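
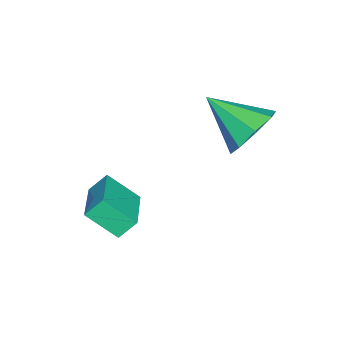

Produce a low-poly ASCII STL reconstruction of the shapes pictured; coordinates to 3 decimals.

solid 
facet normal -0.371 0.579 0.726
outer loop
vertex -0.127 -2.33 1.519
vertex 1.565 -1.775 1.94
vertex -0.251 -1.255 0.599
endloop
endfacet
facet normal -0.925 -0.303 -0.230
outer loop
vertex 0.075 -1.765 -0.04
vertex -0.127 -2.33 1.519
vertex -0.251 -1.255 0.599
endloop
endfacet
facet normal -0.370 0.580 0.726
outer loop
vertex -0.251 -1.255 0.599
vertex 1.565 -1.775 1.94
vertex 1.442 -0.701 1.02
endloop
endfacet
facet normal -0.086 0.757 -0.648
outer loop
vertex 1.442 -0.701 1.02
vertex 0.075 -1.765 -0.04
vertex -0.251 -1.255 0.599
endloop
endfacet
facet normal 0.087 -0.757 0.648
outer loop
vertex -0.127 -2.33 1.519
vertex 1.891 -2.285 1.301
vertex 1.565 -1.775 1.94
endloop
endfacet
facet normal -0.925 -0.303 -0.230
outer loop
vertex 0.198 -2.839 0.88
vertex -0.127 -2.33 1.519
vertex 0.075 -1.765 -0.04
endloop
endfacet
facet normal 0.087 -0.757 0.647
outer loop
vertex 0.198 -2.839 0.88
vertex 1.891 -2.285 1.301
vertex -0.127 -2.33 1.519
endloop
endfacet
facet normal 0.925 0.303 0.230
outer loop
vertex 1.565 -1.775 1.94
vertex 1.891 -2.285 1.301
vertex 1.442 -0.701 1.02
endloop
endfacet
facet normal -0.087 0.757 -0.647
outer loop
vertex 1.767 -1.21 0.381
vertex 0.075 -1.765 -0.04
vertex 1.442 -0.701 1.02
endloop
endfacet
facet normal 0.925 0.303 0.229
outer loop
vertex 1.442 -0.701 1.02
vertex 1.891 -2.285 1.301
vertex 1.767 -1.21 0.381
endloop
endfacet
facet normal 0.371 -0.579 -0.726
outer loop
vertex 1.767 -1.21 0.381
vertex 0.198 -2.839 0.88
vertex 0.075 -1.765 -0.04
endloop
endfacet
facet normal 0.370 -0.579 -0.726
outer loop
vertex 1.891 -2.285 1.301
vertex 0.198 -2.839 0.88
vertex 1.767 -1.21 0.381
endloop
endfacet
facet normal 0.145 0.842 -0.520
outer loop
vertex -1.593 2.136 3.833
vertex -2.325 1.806 3.096
vertex -2.367 2.384 4.019
endloop
endfacet
facet normal 0.242 0.027 0.970
outer loop
vertex -1.593 2.136 3.833
vertex -2.367 2.384 4.019
vertex -2.615 0.114 4.144
endloop
endfacet
facet normal 0.144 0.842 -0.521
outer loop
vertex -2.367 2.384 4.019
vertex -2.325 1.806 3.096
vertex -3.117 2.293 3.665
endloop
endfacet
facet normal -0.434 0.097 0.895
outer loop
vertex -2.367 2.384 4.019
vertex -3.117 2.293 3.665
vertex -2.615 0.114 4.144
endloop
endfacet
facet normal 0.144 0.842 -0.520
outer loop
vertex -3.117 2.293 3.665
vertex -2.325 1.806 3.096
vertex -3.403 1.917 2.978
endloop
endfacet
facet normal -0.895 -0.111 0.433
outer loop
vertex -3.117 2.293 3.665
vertex -3.403 1.917 2.978
vertex -2.615 0.114 4.144
endloop
endfacet
facet normal 0.144 0.841 -0.521
outer loop
vertex -3.403 1.917 2.978
vertex -2.325 1.806 3.096
vertex -3.057 1.475 2.36
endloop
endfacet
facet normal -0.868 -0.474 -0.147
outer loop
vertex -3.403 1.917 2.978
vertex -3.057 1.475 2.36
vertex -2.615 0.114 4.144
endloop
endfacet
facet normal 0.144 0.841 -0.522
outer loop
vertex -3.057 1.475 2.36
vertex -2.325 1.806 3.096
vertex -2.283 1.227 2.174
endloop
endfacet
facet normal -0.371 -0.780 -0.503
outer loop
vertex -3.057 1.475 2.36
vertex -2.283 1.227 2.174
vertex -2.615 0.114 4.144
endloop
endfacet
facet normal 0.144 0.841 -0.522
outer loop
vertex -2.283 1.227 2.174
vertex -2.325 1.806 3.096
vertex -1.533 1.318 2.528
endloop
endfacet
facet normal 0.306 -0.850 -0.429
outer loop
vertex -2.283 1.227 2.174
vertex -1.533 1.318 2.528
vertex -2.615 0.114 4.144
endloop
endfacet
facet normal 0.145 0.841 -0.521
outer loop
vertex -1.533 1.318 2.528
vertex -2.325 1.806 3.096
vertex -1.247 1.694 3.215
endloop
endfacet
facet normal 0.765 -0.643 0.033
outer loop
vertex -1.533 1.318 2.528
vertex -1.247 1.694 3.215
vertex -2.615 0.114 4.144
endloop
endfacet
facet normal 0.145 0.841 -0.521
outer loop
vertex -1.247 1.694 3.215
vertex -2.325 1.806 3.096
vertex -1.593 2.136 3.833
endloop
endfacet
facet normal 0.739 -0.279 0.613
outer loop
vertex -1.247 1.694 3.215
vertex -1.593 2.136 3.833
vertex -2.615 0.114 4.144
endloop
endfacet

endsolid


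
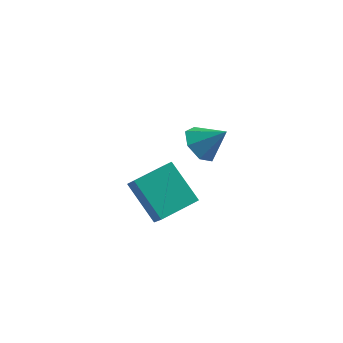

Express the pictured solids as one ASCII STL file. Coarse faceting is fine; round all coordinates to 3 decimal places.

solid 
facet normal -0.740 -0.650 -0.173
outer loop
vertex -0.534 0.401 -3.574
vertex -1.682 1.38 -2.338
vertex -0.895 1.035 -4.411
endloop
endfacet
facet normal 0.588 -0.502 -0.634
outer loop
vertex 0.342 2.12 -4.122
vertex -0.534 0.401 -3.574
vertex -0.895 1.035 -4.411
endloop
endfacet
facet normal -0.741 -0.649 -0.173
outer loop
vertex -0.895 1.035 -4.411
vertex -1.682 1.38 -2.338
vertex -2.042 2.014 -3.175
endloop
endfacet
facet normal -0.325 0.571 -0.754
outer loop
vertex -2.042 2.014 -3.175
vertex 0.342 2.12 -4.122
vertex -0.895 1.035 -4.411
endloop
endfacet
facet normal 0.325 -0.571 0.754
outer loop
vertex -0.534 0.401 -3.574
vertex -0.445 2.465 -2.049
vertex -1.682 1.38 -2.338
endloop
endfacet
facet normal 0.589 -0.502 -0.633
outer loop
vertex 0.702 1.486 -3.285
vertex -0.534 0.401 -3.574
vertex 0.342 2.12 -4.122
endloop
endfacet
facet normal 0.325 -0.571 0.754
outer loop
vertex 0.702 1.486 -3.285
vertex -0.445 2.465 -2.049
vertex -0.534 0.401 -3.574
endloop
endfacet
facet normal -0.589 0.502 0.634
outer loop
vertex -1.682 1.38 -2.338
vertex -0.445 2.465 -2.049
vertex -2.042 2.014 -3.175
endloop
endfacet
facet normal -0.325 0.571 -0.754
outer loop
vertex -0.806 3.099 -2.886
vertex 0.342 2.12 -4.122
vertex -2.042 2.014 -3.175
endloop
endfacet
facet normal -0.589 0.502 0.634
outer loop
vertex -2.042 2.014 -3.175
vertex -0.445 2.465 -2.049
vertex -0.806 3.099 -2.886
endloop
endfacet
facet normal 0.740 0.649 0.173
outer loop
vertex -0.806 3.099 -2.886
vertex 0.702 1.486 -3.285
vertex 0.342 2.12 -4.122
endloop
endfacet
facet normal 0.740 0.650 0.173
outer loop
vertex -0.445 2.465 -2.049
vertex 0.702 1.486 -3.285
vertex -0.806 3.099 -2.886
endloop
endfacet
facet normal -0.738 0.003 -0.674
outer loop
vertex 1.365 0.895 0.264
vertex 0.848 0.602 0.829
vertex 1.017 1.383 0.647
endloop
endfacet
facet normal 0.775 0.625 -0.092
outer loop
vertex 1.365 0.895 0.264
vertex 1.017 1.383 0.647
vertex 1.772 0.598 1.671
endloop
endfacet
facet normal -0.739 0.003 -0.674
outer loop
vertex 1.017 1.383 0.647
vertex 0.848 0.602 0.829
vertex 0.542 1.283 1.167
endloop
endfacet
facet normal 0.296 0.851 0.434
outer loop
vertex 1.017 1.383 0.647
vertex 0.542 1.283 1.167
vertex 1.772 0.598 1.671
endloop
endfacet
facet normal -0.739 0.003 -0.674
outer loop
vertex 0.542 1.283 1.167
vertex 0.848 0.602 0.829
vertex 0.298 0.669 1.432
endloop
endfacet
facet normal -0.124 0.434 0.892
outer loop
vertex 0.542 1.283 1.167
vertex 0.298 0.669 1.432
vertex 1.772 0.598 1.671
endloop
endfacet
facet normal -0.739 0.003 -0.674
outer loop
vertex 0.298 0.669 1.432
vertex 0.848 0.602 0.829
vertex 0.468 0.005 1.243
endloop
endfacet
facet normal -0.167 -0.309 0.936
outer loop
vertex 0.298 0.669 1.432
vertex 0.468 0.005 1.243
vertex 1.772 0.598 1.671
endloop
endfacet
facet normal -0.738 0.002 -0.674
outer loop
vertex 0.468 0.005 1.243
vertex 0.848 0.602 0.829
vertex 0.925 -0.21 0.742
endloop
endfacet
facet normal 0.199 -0.822 0.534
outer loop
vertex 0.468 0.005 1.243
vertex 0.925 -0.21 0.742
vertex 1.772 0.598 1.671
endloop
endfacet
facet normal -0.739 0.002 -0.674
outer loop
vertex 0.925 -0.21 0.742
vertex 0.848 0.602 0.829
vertex 1.324 0.186 0.306
endloop
endfacet
facet normal 0.697 -0.717 -0.013
outer loop
vertex 0.925 -0.21 0.742
vertex 1.324 0.186 0.306
vertex 1.772 0.598 1.671
endloop
endfacet
facet normal -0.738 0.003 -0.674
outer loop
vertex 1.324 0.186 0.306
vertex 0.848 0.602 0.829
vertex 1.365 0.895 0.264
endloop
endfacet
facet normal 0.954 -0.072 -0.291
outer loop
vertex 1.324 0.186 0.306
vertex 1.365 0.895 0.264
vertex 1.772 0.598 1.671
endloop
endfacet

endsolid


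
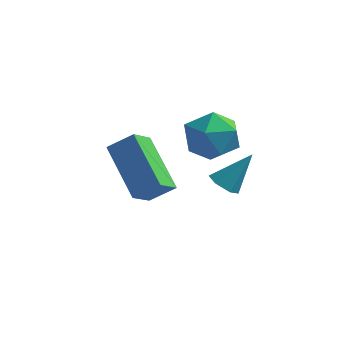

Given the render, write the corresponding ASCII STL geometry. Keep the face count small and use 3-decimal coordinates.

solid 
facet normal -0.067 0.753 0.655
outer loop
vertex 1.268 2.461 2.448
vertex 1.818 1.909 3.139
vertex 2.306 2.537 2.467
endloop
endfacet
facet normal -0.073 0.997 -0.016
outer loop
vertex 1.268 2.461 2.448
vertex 2.306 2.537 2.467
vertex 1.804 2.486 1.557
endloop
endfacet
facet normal -0.624 0.696 -0.356
outer loop
vertex 1.268 2.461 2.448
vertex 1.804 2.486 1.557
vertex 1.006 1.827 1.666
endloop
endfacet
facet normal -0.958 0.267 0.105
outer loop
vertex 1.268 2.461 2.448
vertex 1.006 1.827 1.666
vertex 1.014 1.471 2.644
endloop
endfacet
facet normal -0.614 0.302 0.730
outer loop
vertex 1.268 2.461 2.448
vertex 1.014 1.471 2.644
vertex 1.818 1.909 3.139
endloop
endfacet
facet normal 0.528 0.780 -0.335
outer loop
vertex 1.804 2.486 1.557
vertex 2.306 2.537 2.467
vertex 2.686 1.949 1.696
endloop
endfacet
facet normal 0.537 0.385 0.750
outer loop
vertex 2.306 2.537 2.467
vertex 1.818 1.909 3.139
vertex 2.694 1.593 2.674
endloop
endfacet
facet normal -0.348 -0.346 0.871
outer loop
vertex 1.818 1.909 3.139
vertex 1.014 1.471 2.644
vertex 1.896 0.934 2.783
endloop
endfacet
facet normal -0.905 -0.402 -0.139
outer loop
vertex 1.014 1.471 2.644
vertex 1.006 1.827 1.666
vertex 1.394 0.883 1.873
endloop
endfacet
facet normal -0.363 0.294 -0.884
outer loop
vertex 1.006 1.827 1.666
vertex 1.804 2.486 1.557
vertex 1.882 1.511 1.201
endloop
endfacet
facet normal 0.958 -0.267 -0.105
outer loop
vertex 2.432 0.959 1.892
vertex 2.686 1.949 1.696
vertex 2.694 1.593 2.674
endloop
endfacet
facet normal 0.624 -0.696 0.356
outer loop
vertex 2.432 0.959 1.892
vertex 2.694 1.593 2.674
vertex 1.896 0.934 2.783
endloop
endfacet
facet normal 0.073 -0.997 0.016
outer loop
vertex 2.432 0.959 1.892
vertex 1.896 0.934 2.783
vertex 1.394 0.883 1.873
endloop
endfacet
facet normal 0.067 -0.753 -0.655
outer loop
vertex 2.432 0.959 1.892
vertex 1.394 0.883 1.873
vertex 1.882 1.511 1.201
endloop
endfacet
facet normal 0.614 -0.302 -0.730
outer loop
vertex 2.432 0.959 1.892
vertex 1.882 1.511 1.201
vertex 2.686 1.949 1.696
endloop
endfacet
facet normal 0.905 0.402 0.139
outer loop
vertex 2.694 1.593 2.674
vertex 2.686 1.949 1.696
vertex 2.306 2.537 2.467
endloop
endfacet
facet normal 0.363 -0.294 0.884
outer loop
vertex 1.896 0.934 2.783
vertex 2.694 1.593 2.674
vertex 1.818 1.909 3.139
endloop
endfacet
facet normal -0.528 -0.780 0.335
outer loop
vertex 1.394 0.883 1.873
vertex 1.896 0.934 2.783
vertex 1.014 1.471 2.644
endloop
endfacet
facet normal -0.537 -0.385 -0.750
outer loop
vertex 1.882 1.511 1.201
vertex 1.394 0.883 1.873
vertex 1.006 1.827 1.666
endloop
endfacet
facet normal 0.348 0.346 -0.871
outer loop
vertex 2.686 1.949 1.696
vertex 1.882 1.511 1.201
vertex 1.804 2.486 1.557
endloop
endfacet
facet normal -0.468 -0.438 -0.767
outer loop
vertex 2.795 1.594 -0.222
vertex 2.304 1.577 0.087
vertex 2.421 2.037 -0.247
endloop
endfacet
facet normal 0.721 0.588 -0.367
outer loop
vertex 2.795 1.594 -0.222
vertex 2.421 2.037 -0.247
vertex 3.016 2.243 1.253
endloop
endfacet
facet normal -0.467 -0.439 -0.768
outer loop
vertex 2.421 2.037 -0.247
vertex 2.304 1.577 0.087
vertex 1.93 2.019 0.062
endloop
endfacet
facet normal -0.098 0.990 -0.097
outer loop
vertex 2.421 2.037 -0.247
vertex 1.93 2.019 0.062
vertex 3.016 2.243 1.253
endloop
endfacet
facet normal -0.468 -0.439 -0.767
outer loop
vertex 1.93 2.019 0.062
vertex 2.304 1.577 0.087
vertex 1.814 1.559 0.396
endloop
endfacet
facet normal -0.670 0.539 0.510
outer loop
vertex 1.93 2.019 0.062
vertex 1.814 1.559 0.396
vertex 3.016 2.243 1.253
endloop
endfacet
facet normal -0.468 -0.438 -0.768
outer loop
vertex 1.814 1.559 0.396
vertex 2.304 1.577 0.087
vertex 2.188 1.117 0.42
endloop
endfacet
facet normal -0.426 -0.314 0.848
outer loop
vertex 1.814 1.559 0.396
vertex 2.188 1.117 0.42
vertex 3.016 2.243 1.253
endloop
endfacet
facet normal -0.468 -0.438 -0.768
outer loop
vertex 2.188 1.117 0.42
vertex 2.304 1.577 0.087
vertex 2.679 1.134 0.111
endloop
endfacet
facet normal 0.390 -0.716 0.580
outer loop
vertex 2.188 1.117 0.42
vertex 2.679 1.134 0.111
vertex 3.016 2.243 1.253
endloop
endfacet
facet normal -0.468 -0.438 -0.768
outer loop
vertex 2.679 1.134 0.111
vertex 2.304 1.577 0.087
vertex 2.795 1.594 -0.222
endloop
endfacet
facet normal 0.964 -0.264 -0.028
outer loop
vertex 2.679 1.134 0.111
vertex 2.795 1.594 -0.222
vertex 3.016 2.243 1.253
endloop
endfacet
facet normal -0.766 -0.269 -0.584
outer loop
vertex -0.376 -1.421 3.051
vertex -0.19 -0.577 2.419
vertex 0.937 -2.594 1.871
endloop
endfacet
facet normal -0.174 -0.788 0.590
outer loop
vertex 1.71 -2.323 2.461
vertex -0.376 -1.421 3.051
vertex 0.937 -2.594 1.871
endloop
endfacet
facet normal -0.766 -0.269 -0.584
outer loop
vertex 0.937 -2.594 1.871
vertex -0.19 -0.577 2.419
vertex 1.123 -1.751 1.239
endloop
endfacet
facet normal 0.619 -0.554 -0.557
outer loop
vertex 1.123 -1.751 1.239
vertex 1.71 -2.323 2.461
vertex 0.937 -2.594 1.871
endloop
endfacet
facet normal -0.619 0.554 0.557
outer loop
vertex -0.376 -1.421 3.051
vertex 0.583 -0.306 3.009
vertex -0.19 -0.577 2.419
endloop
endfacet
facet normal -0.174 -0.788 0.591
outer loop
vertex 0.397 -1.149 3.641
vertex -0.376 -1.421 3.051
vertex 1.71 -2.323 2.461
endloop
endfacet
facet normal -0.620 0.554 0.556
outer loop
vertex 0.397 -1.149 3.641
vertex 0.583 -0.306 3.009
vertex -0.376 -1.421 3.051
endloop
endfacet
facet normal 0.174 0.788 -0.590
outer loop
vertex -0.19 -0.577 2.419
vertex 0.583 -0.306 3.009
vertex 1.123 -1.751 1.239
endloop
endfacet
facet normal 0.620 -0.553 -0.557
outer loop
vertex 1.896 -1.479 1.829
vertex 1.71 -2.323 2.461
vertex 1.123 -1.751 1.239
endloop
endfacet
facet normal 0.173 0.788 -0.591
outer loop
vertex 1.123 -1.751 1.239
vertex 0.583 -0.306 3.009
vertex 1.896 -1.479 1.829
endloop
endfacet
facet normal 0.766 0.269 0.584
outer loop
vertex 1.896 -1.479 1.829
vertex 0.397 -1.149 3.641
vertex 1.71 -2.323 2.461
endloop
endfacet
facet normal 0.766 0.269 0.584
outer loop
vertex 0.583 -0.306 3.009
vertex 0.397 -1.149 3.641
vertex 1.896 -1.479 1.829
endloop
endfacet

endsolid


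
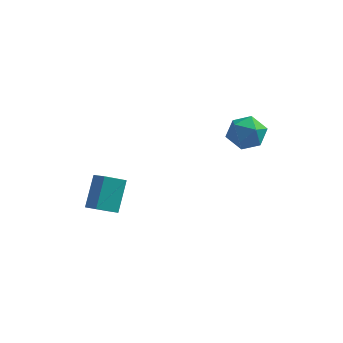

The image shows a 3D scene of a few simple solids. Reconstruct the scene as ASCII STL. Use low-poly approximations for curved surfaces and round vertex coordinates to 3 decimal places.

solid 
facet normal -0.248 0.796 0.552
outer loop
vertex 2.861 4.607 0.263
vertex 1.974 4.079 0.626
vertex 2.92 3.997 1.169
endloop
endfacet
facet normal 0.459 0.750 0.475
outer loop
vertex 2.861 4.607 0.263
vertex 2.92 3.997 1.169
vertex 3.73 3.966 0.435
endloop
endfacet
facet normal 0.607 0.763 -0.223
outer loop
vertex 2.861 4.607 0.263
vertex 3.73 3.966 0.435
vertex 3.285 4.028 -0.562
endloop
endfacet
facet normal -0.010 0.816 -0.578
outer loop
vertex 2.861 4.607 0.263
vertex 3.285 4.028 -0.562
vertex 2.2 4.098 -0.444
endloop
endfacet
facet normal -0.539 0.837 -0.099
outer loop
vertex 2.861 4.607 0.263
vertex 2.2 4.098 -0.444
vertex 1.974 4.079 0.626
endloop
endfacet
facet normal 0.669 0.119 0.733
outer loop
vertex 3.73 3.966 0.435
vertex 2.92 3.997 1.169
vertex 3.38 3.042 0.904
endloop
endfacet
facet normal -0.476 0.193 0.858
outer loop
vertex 2.92 3.997 1.169
vertex 1.974 4.079 0.626
vertex 2.295 3.112 1.022
endloop
endfacet
facet normal -0.946 0.259 -0.195
outer loop
vertex 1.974 4.079 0.626
vertex 2.2 4.098 -0.444
vertex 1.85 3.174 0.025
endloop
endfacet
facet normal -0.091 0.225 -0.970
outer loop
vertex 2.2 4.098 -0.444
vertex 3.285 4.028 -0.562
vertex 2.66 3.143 -0.709
endloop
endfacet
facet normal 0.908 0.139 -0.396
outer loop
vertex 3.285 4.028 -0.562
vertex 3.73 3.966 0.435
vertex 3.606 3.061 -0.166
endloop
endfacet
facet normal 0.010 -0.816 0.578
outer loop
vertex 2.719 2.533 0.197
vertex 3.38 3.042 0.904
vertex 2.295 3.112 1.022
endloop
endfacet
facet normal -0.607 -0.763 0.223
outer loop
vertex 2.719 2.533 0.197
vertex 2.295 3.112 1.022
vertex 1.85 3.174 0.025
endloop
endfacet
facet normal -0.459 -0.750 -0.475
outer loop
vertex 2.719 2.533 0.197
vertex 1.85 3.174 0.025
vertex 2.66 3.143 -0.709
endloop
endfacet
facet normal 0.248 -0.796 -0.552
outer loop
vertex 2.719 2.533 0.197
vertex 2.66 3.143 -0.709
vertex 3.606 3.061 -0.166
endloop
endfacet
facet normal 0.539 -0.837 0.099
outer loop
vertex 2.719 2.533 0.197
vertex 3.606 3.061 -0.166
vertex 3.38 3.042 0.904
endloop
endfacet
facet normal 0.091 -0.225 0.970
outer loop
vertex 2.295 3.112 1.022
vertex 3.38 3.042 0.904
vertex 2.92 3.997 1.169
endloop
endfacet
facet normal -0.908 -0.139 0.396
outer loop
vertex 1.85 3.174 0.025
vertex 2.295 3.112 1.022
vertex 1.974 4.079 0.626
endloop
endfacet
facet normal -0.669 -0.119 -0.733
outer loop
vertex 2.66 3.143 -0.709
vertex 1.85 3.174 0.025
vertex 2.2 4.098 -0.444
endloop
endfacet
facet normal 0.476 -0.193 -0.858
outer loop
vertex 3.606 3.061 -0.166
vertex 2.66 3.143 -0.709
vertex 3.285 4.028 -0.562
endloop
endfacet
facet normal 0.946 -0.259 0.195
outer loop
vertex 3.38 3.042 0.904
vertex 3.606 3.061 -0.166
vertex 3.73 3.966 0.435
endloop
endfacet
facet normal -0.694 0.558 -0.455
outer loop
vertex -4.376 0.269 -4.372
vertex -4.334 1.533 -2.888
vertex -3.469 0.922 -4.954
endloop
endfacet
facet normal -0.022 -0.648 -0.761
outer loop
vertex -2.706 0.307 -4.452
vertex -4.376 0.269 -4.372
vertex -3.469 0.922 -4.954
endloop
endfacet
facet normal -0.693 0.559 -0.455
outer loop
vertex -3.469 0.922 -4.954
vertex -4.334 1.533 -2.888
vertex -3.426 2.185 -3.469
endloop
endfacet
facet normal 0.721 0.518 -0.461
outer loop
vertex -3.426 2.185 -3.469
vertex -2.706 0.307 -4.452
vertex -3.469 0.922 -4.954
endloop
endfacet
facet normal -0.721 -0.518 0.461
outer loop
vertex -4.376 0.269 -4.372
vertex -3.571 0.918 -2.386
vertex -4.334 1.533 -2.888
endloop
endfacet
facet normal -0.022 -0.648 -0.761
outer loop
vertex -3.614 -0.345 -3.871
vertex -4.376 0.269 -4.372
vertex -2.706 0.307 -4.452
endloop
endfacet
facet normal -0.721 -0.518 0.461
outer loop
vertex -3.614 -0.345 -3.871
vertex -3.571 0.918 -2.386
vertex -4.376 0.269 -4.372
endloop
endfacet
facet normal 0.022 0.648 0.761
outer loop
vertex -4.334 1.533 -2.888
vertex -3.571 0.918 -2.386
vertex -3.426 2.185 -3.469
endloop
endfacet
facet normal 0.720 0.518 -0.461
outer loop
vertex -2.664 1.571 -2.968
vertex -2.706 0.307 -4.452
vertex -3.426 2.185 -3.469
endloop
endfacet
facet normal 0.022 0.648 0.761
outer loop
vertex -3.426 2.185 -3.469
vertex -3.571 0.918 -2.386
vertex -2.664 1.571 -2.968
endloop
endfacet
facet normal 0.693 -0.558 0.456
outer loop
vertex -2.664 1.571 -2.968
vertex -3.614 -0.345 -3.871
vertex -2.706 0.307 -4.452
endloop
endfacet
facet normal 0.694 -0.558 0.455
outer loop
vertex -3.571 0.918 -2.386
vertex -3.614 -0.345 -3.871
vertex -2.664 1.571 -2.968
endloop
endfacet

endsolid


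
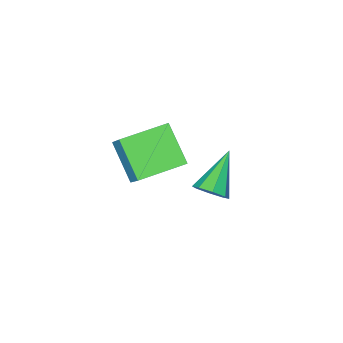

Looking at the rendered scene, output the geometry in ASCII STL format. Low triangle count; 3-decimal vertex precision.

solid 
facet normal -0.964 0.245 0.107
outer loop
vertex -4.12 -0.557 2.094
vertex -3.881 0.94 0.82
vertex -4.533 -1.607 0.783
endloop
endfacet
facet normal -0.121 -0.756 0.644
outer loop
vertex -2.519 -2.12 0.56
vertex -4.12 -0.557 2.094
vertex -4.533 -1.607 0.783
endloop
endfacet
facet normal -0.964 0.245 0.107
outer loop
vertex -4.533 -1.607 0.783
vertex -3.881 0.94 0.82
vertex -4.294 -0.111 -0.491
endloop
endfacet
facet normal -0.239 -0.607 -0.758
outer loop
vertex -4.294 -0.111 -0.491
vertex -2.519 -2.12 0.56
vertex -4.533 -1.607 0.783
endloop
endfacet
facet normal 0.239 0.607 0.758
outer loop
vertex -4.12 -0.557 2.094
vertex -1.867 0.427 0.597
vertex -3.881 0.94 0.82
endloop
endfacet
facet normal -0.121 -0.756 0.644
outer loop
vertex -2.106 -1.069 1.871
vertex -4.12 -0.557 2.094
vertex -2.519 -2.12 0.56
endloop
endfacet
facet normal 0.238 0.607 0.758
outer loop
vertex -2.106 -1.069 1.871
vertex -1.867 0.427 0.597
vertex -4.12 -0.557 2.094
endloop
endfacet
facet normal 0.121 0.756 -0.644
outer loop
vertex -3.881 0.94 0.82
vertex -1.867 0.427 0.597
vertex -4.294 -0.111 -0.491
endloop
endfacet
facet normal -0.238 -0.607 -0.758
outer loop
vertex -2.28 -0.623 -0.714
vertex -2.519 -2.12 0.56
vertex -4.294 -0.111 -0.491
endloop
endfacet
facet normal 0.121 0.756 -0.643
outer loop
vertex -4.294 -0.111 -0.491
vertex -1.867 0.427 0.597
vertex -2.28 -0.623 -0.714
endloop
endfacet
facet normal 0.964 -0.245 -0.107
outer loop
vertex -2.28 -0.623 -0.714
vertex -2.106 -1.069 1.871
vertex -2.519 -2.12 0.56
endloop
endfacet
facet normal 0.964 -0.245 -0.107
outer loop
vertex -1.867 0.427 0.597
vertex -2.106 -1.069 1.871
vertex -2.28 -0.623 -0.714
endloop
endfacet
facet normal 0.734 0.351 -0.581
outer loop
vertex -2.367 3.524 2.481
vertex -2.851 3.624 1.93
vertex -2.604 4.038 2.492
endloop
endfacet
facet normal 0.263 0.101 0.959
outer loop
vertex -2.367 3.524 2.481
vertex -2.604 4.038 2.492
vertex -4.289 2.936 3.07
endloop
endfacet
facet normal 0.734 0.351 -0.581
outer loop
vertex -2.604 4.038 2.492
vertex -2.851 3.624 1.93
vertex -2.986 4.31 2.174
endloop
endfacet
facet normal -0.164 0.643 0.748
outer loop
vertex -2.604 4.038 2.492
vertex -2.986 4.31 2.174
vertex -4.289 2.936 3.07
endloop
endfacet
facet normal 0.734 0.351 -0.581
outer loop
vertex -2.986 4.31 2.174
vertex -2.851 3.624 1.93
vertex -3.289 4.18 1.713
endloop
endfacet
facet normal -0.637 0.741 0.210
outer loop
vertex -2.986 4.31 2.174
vertex -3.289 4.18 1.713
vertex -4.289 2.936 3.07
endloop
endfacet
facet normal 0.734 0.351 -0.582
outer loop
vertex -3.289 4.18 1.713
vertex -2.851 3.624 1.93
vertex -3.335 3.724 1.38
endloop
endfacet
facet normal -0.879 0.336 -0.339
outer loop
vertex -3.289 4.18 1.713
vertex -3.335 3.724 1.38
vertex -4.289 2.936 3.07
endloop
endfacet
facet normal 0.734 0.351 -0.582
outer loop
vertex -3.335 3.724 1.38
vertex -2.851 3.624 1.93
vertex -3.098 3.21 1.369
endloop
endfacet
facet normal -0.747 -0.332 -0.576
outer loop
vertex -3.335 3.724 1.38
vertex -3.098 3.21 1.369
vertex -4.289 2.936 3.07
endloop
endfacet
facet normal 0.734 0.351 -0.582
outer loop
vertex -3.098 3.21 1.369
vertex -2.851 3.624 1.93
vertex -2.716 2.939 1.687
endloop
endfacet
facet normal -0.318 -0.875 -0.364
outer loop
vertex -3.098 3.21 1.369
vertex -2.716 2.939 1.687
vertex -4.289 2.936 3.07
endloop
endfacet
facet normal 0.733 0.351 -0.582
outer loop
vertex -2.716 2.939 1.687
vertex -2.851 3.624 1.93
vertex -2.413 3.069 2.147
endloop
endfacet
facet normal 0.154 -0.973 0.173
outer loop
vertex -2.716 2.939 1.687
vertex -2.413 3.069 2.147
vertex -4.289 2.936 3.07
endloop
endfacet
facet normal 0.734 0.352 -0.581
outer loop
vertex -2.413 3.069 2.147
vertex -2.851 3.624 1.93
vertex -2.367 3.524 2.481
endloop
endfacet
facet normal 0.395 -0.569 0.721
outer loop
vertex -2.413 3.069 2.147
vertex -2.367 3.524 2.481
vertex -4.289 2.936 3.07
endloop
endfacet

endsolid


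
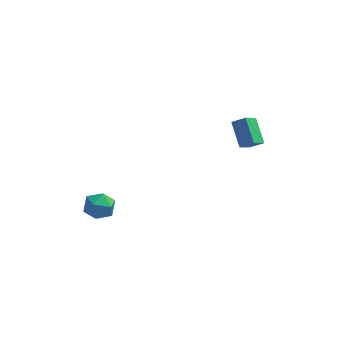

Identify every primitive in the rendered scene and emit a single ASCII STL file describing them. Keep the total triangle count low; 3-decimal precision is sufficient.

solid 
facet normal 0.416 0.890 -0.187
outer loop
vertex -3.728 -3.316 -2.861
vertex -4.057 -2.989 -2.036
vertex -3.204 -3.396 -2.077
endloop
endfacet
facet normal 0.791 0.364 -0.491
outer loop
vertex -3.728 -3.316 -2.861
vertex -3.204 -3.396 -2.077
vertex -3.252 -4.116 -2.688
endloop
endfacet
facet normal 0.357 0.010 -0.934
outer loop
vertex -3.728 -3.316 -2.861
vertex -3.252 -4.116 -2.688
vertex -4.135 -4.154 -3.026
endloop
endfacet
facet normal -0.287 0.318 -0.904
outer loop
vertex -3.728 -3.316 -2.861
vertex -4.135 -4.154 -3.026
vertex -4.633 -3.458 -2.623
endloop
endfacet
facet normal -0.251 0.861 -0.442
outer loop
vertex -3.728 -3.316 -2.861
vertex -4.633 -3.458 -2.623
vertex -4.057 -2.989 -2.036
endloop
endfacet
facet normal 0.996 -0.085 0.022
outer loop
vertex -3.252 -4.116 -2.688
vertex -3.204 -3.396 -2.077
vertex -3.287 -4.282 -1.757
endloop
endfacet
facet normal 0.389 0.764 0.514
outer loop
vertex -3.204 -3.396 -2.077
vertex -4.057 -2.989 -2.036
vertex -3.785 -3.586 -1.354
endloop
endfacet
facet normal -0.689 0.718 0.102
outer loop
vertex -4.057 -2.989 -2.036
vertex -4.633 -3.458 -2.623
vertex -4.668 -3.624 -1.692
endloop
endfacet
facet normal -0.748 -0.162 -0.644
outer loop
vertex -4.633 -3.458 -2.623
vertex -4.135 -4.154 -3.026
vertex -4.716 -4.344 -2.303
endloop
endfacet
facet normal 0.294 -0.658 -0.693
outer loop
vertex -4.135 -4.154 -3.026
vertex -3.252 -4.116 -2.688
vertex -3.863 -4.751 -2.344
endloop
endfacet
facet normal 0.287 -0.318 0.904
outer loop
vertex -4.192 -4.424 -1.519
vertex -3.287 -4.282 -1.757
vertex -3.785 -3.586 -1.354
endloop
endfacet
facet normal -0.357 -0.010 0.934
outer loop
vertex -4.192 -4.424 -1.519
vertex -3.785 -3.586 -1.354
vertex -4.668 -3.624 -1.692
endloop
endfacet
facet normal -0.791 -0.364 0.491
outer loop
vertex -4.192 -4.424 -1.519
vertex -4.668 -3.624 -1.692
vertex -4.716 -4.344 -2.303
endloop
endfacet
facet normal -0.416 -0.890 0.187
outer loop
vertex -4.192 -4.424 -1.519
vertex -4.716 -4.344 -2.303
vertex -3.863 -4.751 -2.344
endloop
endfacet
facet normal 0.251 -0.861 0.442
outer loop
vertex -4.192 -4.424 -1.519
vertex -3.863 -4.751 -2.344
vertex -3.287 -4.282 -1.757
endloop
endfacet
facet normal 0.748 0.162 0.644
outer loop
vertex -3.785 -3.586 -1.354
vertex -3.287 -4.282 -1.757
vertex -3.204 -3.396 -2.077
endloop
endfacet
facet normal -0.294 0.658 0.693
outer loop
vertex -4.668 -3.624 -1.692
vertex -3.785 -3.586 -1.354
vertex -4.057 -2.989 -2.036
endloop
endfacet
facet normal -0.996 0.085 -0.022
outer loop
vertex -4.716 -4.344 -2.303
vertex -4.668 -3.624 -1.692
vertex -4.633 -3.458 -2.623
endloop
endfacet
facet normal -0.389 -0.764 -0.514
outer loop
vertex -3.863 -4.751 -2.344
vertex -4.716 -4.344 -2.303
vertex -4.135 -4.154 -3.026
endloop
endfacet
facet normal 0.689 -0.718 -0.102
outer loop
vertex -3.287 -4.282 -1.757
vertex -3.863 -4.751 -2.344
vertex -3.252 -4.116 -2.688
endloop
endfacet
facet normal -0.833 0.030 -0.552
outer loop
vertex 2.316 1.519 0.728
vertex 2.793 2.286 0.05
vertex 2.909 0.301 -0.232
endloop
endfacet
facet normal -0.422 -0.679 0.601
outer loop
vertex 3.667 0.274 0.27
vertex 2.316 1.519 0.728
vertex 2.909 0.301 -0.232
endloop
endfacet
facet normal -0.833 0.030 -0.552
outer loop
vertex 2.909 0.301 -0.232
vertex 2.793 2.286 0.05
vertex 3.386 1.069 -0.911
endloop
endfacet
facet normal 0.357 -0.733 -0.579
outer loop
vertex 3.386 1.069 -0.911
vertex 3.667 0.274 0.27
vertex 2.909 0.301 -0.232
endloop
endfacet
facet normal -0.357 0.733 0.579
outer loop
vertex 2.316 1.519 0.728
vertex 3.551 2.259 0.552
vertex 2.793 2.286 0.05
endloop
endfacet
facet normal -0.423 -0.679 0.600
outer loop
vertex 3.074 1.491 1.231
vertex 2.316 1.519 0.728
vertex 3.667 0.274 0.27
endloop
endfacet
facet normal -0.357 0.733 0.579
outer loop
vertex 3.074 1.491 1.231
vertex 3.551 2.259 0.552
vertex 2.316 1.519 0.728
endloop
endfacet
facet normal 0.422 0.680 -0.600
outer loop
vertex 2.793 2.286 0.05
vertex 3.551 2.259 0.552
vertex 3.386 1.069 -0.911
endloop
endfacet
facet normal 0.357 -0.733 -0.579
outer loop
vertex 4.144 1.041 -0.408
vertex 3.667 0.274 0.27
vertex 3.386 1.069 -0.911
endloop
endfacet
facet normal 0.423 0.679 -0.600
outer loop
vertex 3.386 1.069 -0.911
vertex 3.551 2.259 0.552
vertex 4.144 1.041 -0.408
endloop
endfacet
facet normal 0.833 -0.030 0.552
outer loop
vertex 4.144 1.041 -0.408
vertex 3.074 1.491 1.231
vertex 3.667 0.274 0.27
endloop
endfacet
facet normal 0.833 -0.029 0.552
outer loop
vertex 3.551 2.259 0.552
vertex 3.074 1.491 1.231
vertex 4.144 1.041 -0.408
endloop
endfacet

endsolid


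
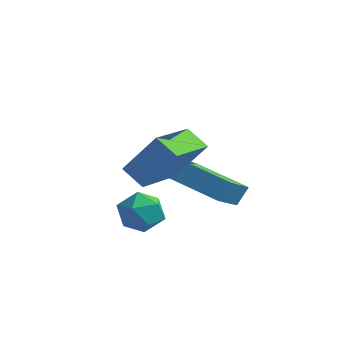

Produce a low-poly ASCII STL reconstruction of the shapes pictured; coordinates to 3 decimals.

solid 
facet normal -0.151 0.984 -0.092
outer loop
vertex 2.704 -1.334 -1.898
vertex 2.128 -1.364 -1.271
vertex 2.948 -1.221 -1.089
endloop
endfacet
facet normal 0.519 0.811 -0.270
outer loop
vertex 2.704 -1.334 -1.898
vertex 2.948 -1.221 -1.089
vertex 3.42 -1.698 -1.614
endloop
endfacet
facet normal 0.490 0.338 -0.803
outer loop
vertex 2.704 -1.334 -1.898
vertex 3.42 -1.698 -1.614
vertex 2.892 -2.135 -2.12
endloop
endfacet
facet normal -0.197 0.219 -0.956
outer loop
vertex 2.704 -1.334 -1.898
vertex 2.892 -2.135 -2.12
vertex 2.094 -1.928 -1.908
endloop
endfacet
facet normal -0.593 0.618 -0.516
outer loop
vertex 2.704 -1.334 -1.898
vertex 2.094 -1.928 -1.908
vertex 2.128 -1.364 -1.271
endloop
endfacet
facet normal 0.821 0.490 0.292
outer loop
vertex 3.42 -1.698 -1.614
vertex 2.948 -1.221 -1.089
vertex 3.286 -1.952 -0.812
endloop
endfacet
facet normal -0.263 0.772 0.579
outer loop
vertex 2.948 -1.221 -1.089
vertex 2.128 -1.364 -1.271
vertex 2.488 -1.745 -0.6
endloop
endfacet
facet normal -0.978 0.179 -0.107
outer loop
vertex 2.128 -1.364 -1.271
vertex 2.094 -1.928 -1.908
vertex 1.96 -2.182 -1.106
endloop
endfacet
facet normal -0.338 -0.466 -0.818
outer loop
vertex 2.094 -1.928 -1.908
vertex 2.892 -2.135 -2.12
vertex 2.432 -2.659 -1.631
endloop
endfacet
facet normal 0.774 -0.274 -0.571
outer loop
vertex 2.892 -2.135 -2.12
vertex 3.42 -1.698 -1.614
vertex 3.252 -2.516 -1.449
endloop
endfacet
facet normal 0.197 -0.219 0.956
outer loop
vertex 2.676 -2.546 -0.822
vertex 3.286 -1.952 -0.812
vertex 2.488 -1.745 -0.6
endloop
endfacet
facet normal -0.490 -0.338 0.803
outer loop
vertex 2.676 -2.546 -0.822
vertex 2.488 -1.745 -0.6
vertex 1.96 -2.182 -1.106
endloop
endfacet
facet normal -0.519 -0.811 0.270
outer loop
vertex 2.676 -2.546 -0.822
vertex 1.96 -2.182 -1.106
vertex 2.432 -2.659 -1.631
endloop
endfacet
facet normal 0.151 -0.984 0.092
outer loop
vertex 2.676 -2.546 -0.822
vertex 2.432 -2.659 -1.631
vertex 3.252 -2.516 -1.449
endloop
endfacet
facet normal 0.593 -0.618 0.516
outer loop
vertex 2.676 -2.546 -0.822
vertex 3.252 -2.516 -1.449
vertex 3.286 -1.952 -0.812
endloop
endfacet
facet normal 0.338 0.466 0.818
outer loop
vertex 2.488 -1.745 -0.6
vertex 3.286 -1.952 -0.812
vertex 2.948 -1.221 -1.089
endloop
endfacet
facet normal -0.774 0.274 0.571
outer loop
vertex 1.96 -2.182 -1.106
vertex 2.488 -1.745 -0.6
vertex 2.128 -1.364 -1.271
endloop
endfacet
facet normal -0.821 -0.490 -0.292
outer loop
vertex 2.432 -2.659 -1.631
vertex 1.96 -2.182 -1.106
vertex 2.094 -1.928 -1.908
endloop
endfacet
facet normal 0.263 -0.772 -0.579
outer loop
vertex 3.252 -2.516 -1.449
vertex 2.432 -2.659 -1.631
vertex 2.892 -2.135 -2.12
endloop
endfacet
facet normal 0.978 -0.179 0.107
outer loop
vertex 3.286 -1.952 -0.812
vertex 3.252 -2.516 -1.449
vertex 3.42 -1.698 -1.614
endloop
endfacet
facet normal -0.836 0.228 0.500
outer loop
vertex 3.759 -3.046 2.95
vertex 3.901 -1.106 2.301
vertex 2.822 -3.441 1.563
endloop
endfacet
facet normal -0.070 -0.946 0.317
outer loop
vertex 3.599 -3.654 1.099
vertex 3.759 -3.046 2.95
vertex 2.822 -3.441 1.563
endloop
endfacet
facet normal -0.836 0.228 0.499
outer loop
vertex 2.822 -3.441 1.563
vertex 3.901 -1.106 2.301
vertex 2.964 -1.502 0.914
endloop
endfacet
facet normal -0.545 -0.230 -0.806
outer loop
vertex 2.964 -1.502 0.914
vertex 3.599 -3.654 1.099
vertex 2.822 -3.441 1.563
endloop
endfacet
facet normal 0.545 0.230 0.807
outer loop
vertex 3.759 -3.046 2.95
vertex 4.678 -1.319 1.837
vertex 3.901 -1.106 2.301
endloop
endfacet
facet normal -0.069 -0.946 0.317
outer loop
vertex 4.536 -3.258 2.486
vertex 3.759 -3.046 2.95
vertex 3.599 -3.654 1.099
endloop
endfacet
facet normal 0.544 0.230 0.807
outer loop
vertex 4.536 -3.258 2.486
vertex 4.678 -1.319 1.837
vertex 3.759 -3.046 2.95
endloop
endfacet
facet normal 0.070 0.946 -0.317
outer loop
vertex 3.901 -1.106 2.301
vertex 4.678 -1.319 1.837
vertex 2.964 -1.502 0.914
endloop
endfacet
facet normal -0.544 -0.230 -0.807
outer loop
vertex 3.741 -1.714 0.45
vertex 3.599 -3.654 1.099
vertex 2.964 -1.502 0.914
endloop
endfacet
facet normal 0.069 0.946 -0.316
outer loop
vertex 2.964 -1.502 0.914
vertex 4.678 -1.319 1.837
vertex 3.741 -1.714 0.45
endloop
endfacet
facet normal 0.836 -0.228 -0.499
outer loop
vertex 3.741 -1.714 0.45
vertex 4.536 -3.258 2.486
vertex 3.599 -3.654 1.099
endloop
endfacet
facet normal 0.836 -0.228 -0.500
outer loop
vertex 4.678 -1.319 1.837
vertex 4.536 -3.258 2.486
vertex 3.741 -1.714 0.45
endloop
endfacet
facet normal -0.968 0.163 0.190
outer loop
vertex 2.945 0.102 0.028
vertex 2.973 1.568 -1.084
vertex 2.743 -0.369 -0.599
endloop
endfacet
facet normal -0.015 -0.797 0.604
outer loop
vertex 4.767 -0.708 -0.996
vertex 2.945 0.102 0.028
vertex 2.743 -0.369 -0.599
endloop
endfacet
facet normal -0.968 0.163 0.190
outer loop
vertex 2.743 -0.369 -0.599
vertex 2.973 1.568 -1.084
vertex 2.771 1.097 -1.711
endloop
endfacet
facet normal -0.249 -0.582 -0.774
outer loop
vertex 2.771 1.097 -1.711
vertex 4.767 -0.708 -0.996
vertex 2.743 -0.369 -0.599
endloop
endfacet
facet normal 0.249 0.582 0.774
outer loop
vertex 2.945 0.102 0.028
vertex 4.997 1.229 -1.481
vertex 2.973 1.568 -1.084
endloop
endfacet
facet normal -0.015 -0.797 0.604
outer loop
vertex 4.969 -0.237 -0.369
vertex 2.945 0.102 0.028
vertex 4.767 -0.708 -0.996
endloop
endfacet
facet normal 0.249 0.582 0.774
outer loop
vertex 4.969 -0.237 -0.369
vertex 4.997 1.229 -1.481
vertex 2.945 0.102 0.028
endloop
endfacet
facet normal 0.015 0.797 -0.604
outer loop
vertex 2.973 1.568 -1.084
vertex 4.997 1.229 -1.481
vertex 2.771 1.097 -1.711
endloop
endfacet
facet normal -0.249 -0.582 -0.774
outer loop
vertex 4.795 0.758 -2.108
vertex 4.767 -0.708 -0.996
vertex 2.771 1.097 -1.711
endloop
endfacet
facet normal 0.015 0.797 -0.604
outer loop
vertex 2.771 1.097 -1.711
vertex 4.997 1.229 -1.481
vertex 4.795 0.758 -2.108
endloop
endfacet
facet normal 0.968 -0.163 -0.190
outer loop
vertex 4.795 0.758 -2.108
vertex 4.969 -0.237 -0.369
vertex 4.767 -0.708 -0.996
endloop
endfacet
facet normal 0.968 -0.163 -0.190
outer loop
vertex 4.997 1.229 -1.481
vertex 4.969 -0.237 -0.369
vertex 4.795 0.758 -2.108
endloop
endfacet

endsolid


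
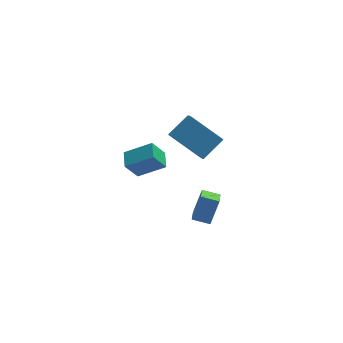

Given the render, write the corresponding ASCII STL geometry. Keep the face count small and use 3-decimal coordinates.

solid 
facet normal -0.722 0.425 0.545
outer loop
vertex -0.612 2.418 2.041
vertex -0.62 3.706 1.026
vertex -1.649 1.743 1.194
endloop
endfacet
facet normal 0.005 -0.785 0.619
outer loop
vertex -0.14 0.854 0.054
vertex -0.612 2.418 2.041
vertex -1.649 1.743 1.194
endloop
endfacet
facet normal -0.722 0.425 0.546
outer loop
vertex -1.649 1.743 1.194
vertex -0.62 3.706 1.026
vertex -1.658 3.031 0.179
endloop
endfacet
facet normal -0.692 -0.450 -0.565
outer loop
vertex -1.658 3.031 0.179
vertex -0.14 0.854 0.054
vertex -1.649 1.743 1.194
endloop
endfacet
facet normal 0.692 0.450 0.565
outer loop
vertex -0.612 2.418 2.041
vertex 0.889 2.817 -0.114
vertex -0.62 3.706 1.026
endloop
endfacet
facet normal 0.005 -0.785 0.619
outer loop
vertex 0.898 1.529 0.901
vertex -0.612 2.418 2.041
vertex -0.14 0.854 0.054
endloop
endfacet
facet normal 0.692 0.450 0.565
outer loop
vertex 0.898 1.529 0.901
vertex 0.889 2.817 -0.114
vertex -0.612 2.418 2.041
endloop
endfacet
facet normal -0.005 0.785 -0.619
outer loop
vertex -0.62 3.706 1.026
vertex 0.889 2.817 -0.114
vertex -1.658 3.031 0.179
endloop
endfacet
facet normal -0.692 -0.450 -0.565
outer loop
vertex -0.148 2.142 -0.961
vertex -0.14 0.854 0.054
vertex -1.658 3.031 0.179
endloop
endfacet
facet normal -0.005 0.785 -0.619
outer loop
vertex -1.658 3.031 0.179
vertex 0.889 2.817 -0.114
vertex -0.148 2.142 -0.961
endloop
endfacet
facet normal 0.722 -0.426 -0.546
outer loop
vertex -0.148 2.142 -0.961
vertex 0.898 1.529 0.901
vertex -0.14 0.854 0.054
endloop
endfacet
facet normal 0.722 -0.425 -0.546
outer loop
vertex 0.889 2.817 -0.114
vertex 0.898 1.529 0.901
vertex -0.148 2.142 -0.961
endloop
endfacet
facet normal -0.938 0.238 0.253
outer loop
vertex -0.723 -3.728 1.405
vertex -0.586 -2.926 1.159
vertex -1.169 -4.063 0.067
endloop
endfacet
facet normal -0.160 -0.944 0.290
outer loop
vertex -0.334 -4.274 -0.159
vertex -0.723 -3.728 1.405
vertex -1.169 -4.063 0.067
endloop
endfacet
facet normal -0.938 0.238 0.253
outer loop
vertex -1.169 -4.063 0.067
vertex -0.586 -2.926 1.159
vertex -1.032 -3.261 -0.18
endloop
endfacet
facet normal -0.308 -0.232 -0.923
outer loop
vertex -1.032 -3.261 -0.18
vertex -0.334 -4.274 -0.159
vertex -1.169 -4.063 0.067
endloop
endfacet
facet normal 0.308 0.230 0.923
outer loop
vertex -0.723 -3.728 1.405
vertex 0.249 -3.137 0.933
vertex -0.586 -2.926 1.159
endloop
endfacet
facet normal -0.160 -0.944 0.290
outer loop
vertex 0.112 -3.939 1.18
vertex -0.723 -3.728 1.405
vertex -0.334 -4.274 -0.159
endloop
endfacet
facet normal 0.307 0.232 0.923
outer loop
vertex 0.112 -3.939 1.18
vertex 0.249 -3.137 0.933
vertex -0.723 -3.728 1.405
endloop
endfacet
facet normal 0.160 0.944 -0.289
outer loop
vertex -0.586 -2.926 1.159
vertex 0.249 -3.137 0.933
vertex -1.032 -3.261 -0.18
endloop
endfacet
facet normal -0.307 -0.231 -0.923
outer loop
vertex -0.197 -3.472 -0.405
vertex -0.334 -4.274 -0.159
vertex -1.032 -3.261 -0.18
endloop
endfacet
facet normal 0.160 0.944 -0.290
outer loop
vertex -1.032 -3.261 -0.18
vertex 0.249 -3.137 0.933
vertex -0.197 -3.472 -0.405
endloop
endfacet
facet normal 0.938 -0.238 -0.253
outer loop
vertex -0.197 -3.472 -0.405
vertex 0.112 -3.939 1.18
vertex -0.334 -4.274 -0.159
endloop
endfacet
facet normal 0.938 -0.238 -0.253
outer loop
vertex 0.249 -3.137 0.933
vertex 0.112 -3.939 1.18
vertex -0.197 -3.472 -0.405
endloop
endfacet
facet normal -0.851 0.135 -0.507
outer loop
vertex -4.018 -0.623 1.103
vertex -4.002 0.33 1.329
vertex -3.394 -0.4 0.115
endloop
endfacet
facet normal -0.016 -0.973 -0.230
outer loop
vertex -2.058 -0.61 0.911
vertex -4.018 -0.623 1.103
vertex -3.394 -0.4 0.115
endloop
endfacet
facet normal -0.852 0.134 -0.507
outer loop
vertex -3.394 -0.4 0.115
vertex -4.002 0.33 1.329
vertex -3.378 0.554 0.34
endloop
endfacet
facet normal 0.524 0.187 -0.831
outer loop
vertex -3.378 0.554 0.34
vertex -2.058 -0.61 0.911
vertex -3.394 -0.4 0.115
endloop
endfacet
facet normal -0.524 -0.188 0.830
outer loop
vertex -4.018 -0.623 1.103
vertex -2.666 0.12 2.125
vertex -4.002 0.33 1.329
endloop
endfacet
facet normal -0.016 -0.973 -0.231
outer loop
vertex -2.682 -0.834 1.9
vertex -4.018 -0.623 1.103
vertex -2.058 -0.61 0.911
endloop
endfacet
facet normal -0.525 -0.187 0.830
outer loop
vertex -2.682 -0.834 1.9
vertex -2.666 0.12 2.125
vertex -4.018 -0.623 1.103
endloop
endfacet
facet normal 0.016 0.973 0.230
outer loop
vertex -4.002 0.33 1.329
vertex -2.666 0.12 2.125
vertex -3.378 0.554 0.34
endloop
endfacet
facet normal 0.525 0.188 -0.830
outer loop
vertex -2.042 0.343 1.137
vertex -2.058 -0.61 0.911
vertex -3.378 0.554 0.34
endloop
endfacet
facet normal 0.016 0.973 0.230
outer loop
vertex -3.378 0.554 0.34
vertex -2.666 0.12 2.125
vertex -2.042 0.343 1.137
endloop
endfacet
facet normal 0.852 -0.134 0.507
outer loop
vertex -2.042 0.343 1.137
vertex -2.682 -0.834 1.9
vertex -2.058 -0.61 0.911
endloop
endfacet
facet normal 0.851 -0.134 0.507
outer loop
vertex -2.666 0.12 2.125
vertex -2.682 -0.834 1.9
vertex -2.042 0.343 1.137
endloop
endfacet

endsolid


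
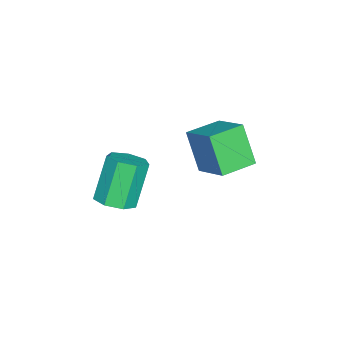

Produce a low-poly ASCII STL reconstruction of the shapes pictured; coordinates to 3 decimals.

solid 
facet normal 0.469 -0.095 -0.878
outer loop
vertex 2.303 -3.395 -2.125
vertex 1.585 -3.267 -2.522
vertex 2.15 -2.708 -2.281
endloop
endfacet
facet normal 0.858 0.288 0.426
outer loop
vertex 2.303 -3.395 -2.125
vertex 2.15 -2.708 -2.281
vertex 1.353 -3.201 -0.342
endloop
endfacet
facet normal 0.858 0.288 0.426
outer loop
vertex 1.353 -3.201 -0.342
vertex 2.15 -2.708 -2.281
vertex 1.2 -2.515 -0.498
endloop
endfacet
facet normal -0.468 0.096 0.879
outer loop
vertex 1.353 -3.201 -0.342
vertex 1.2 -2.515 -0.498
vertex 0.635 -3.073 -0.738
endloop
endfacet
facet normal 0.469 -0.095 -0.878
outer loop
vertex 2.15 -2.708 -2.281
vertex 1.585 -3.267 -2.522
vertex 1.572 -2.443 -2.618
endloop
endfacet
facet normal 0.368 0.925 0.096
outer loop
vertex 2.15 -2.708 -2.281
vertex 1.572 -2.443 -2.618
vertex 1.2 -2.515 -0.498
endloop
endfacet
facet normal 0.369 0.925 0.096
outer loop
vertex 1.2 -2.515 -0.498
vertex 1.572 -2.443 -2.618
vertex 0.621 -2.249 -0.835
endloop
endfacet
facet normal -0.468 0.096 0.879
outer loop
vertex 1.2 -2.515 -0.498
vertex 0.621 -2.249 -0.835
vertex 0.635 -3.073 -0.738
endloop
endfacet
facet normal 0.468 -0.095 -0.878
outer loop
vertex 1.572 -2.443 -2.618
vertex 1.585 -3.267 -2.522
vertex 1.003 -2.798 -2.883
endloop
endfacet
facet normal -0.397 0.865 -0.306
outer loop
vertex 1.572 -2.443 -2.618
vertex 1.003 -2.798 -2.883
vertex 0.621 -2.249 -0.835
endloop
endfacet
facet normal -0.398 0.865 -0.306
outer loop
vertex 0.621 -2.249 -0.835
vertex 1.003 -2.798 -2.883
vertex 0.053 -2.604 -1.099
endloop
endfacet
facet normal -0.468 0.095 0.879
outer loop
vertex 0.621 -2.249 -0.835
vertex 0.053 -2.604 -1.099
vertex 0.635 -3.073 -0.738
endloop
endfacet
facet normal 0.468 -0.096 -0.879
outer loop
vertex 1.003 -2.798 -2.883
vertex 1.585 -3.267 -2.522
vertex 0.873 -3.506 -2.875
endloop
endfacet
facet normal -0.865 0.153 -0.477
outer loop
vertex 1.003 -2.798 -2.883
vertex 0.873 -3.506 -2.875
vertex 0.053 -2.604 -1.099
endloop
endfacet
facet normal -0.865 0.154 -0.478
outer loop
vertex 0.053 -2.604 -1.099
vertex 0.873 -3.506 -2.875
vertex -0.077 -3.312 -1.092
endloop
endfacet
facet normal -0.469 0.095 0.878
outer loop
vertex 0.053 -2.604 -1.099
vertex -0.077 -3.312 -1.092
vertex 0.635 -3.073 -0.738
endloop
endfacet
facet normal 0.468 -0.096 -0.879
outer loop
vertex 0.873 -3.506 -2.875
vertex 1.585 -3.267 -2.522
vertex 1.279 -4.034 -2.601
endloop
endfacet
facet normal -0.680 -0.673 -0.289
outer loop
vertex 0.873 -3.506 -2.875
vertex 1.279 -4.034 -2.601
vertex -0.077 -3.312 -1.092
endloop
endfacet
facet normal -0.681 -0.673 -0.290
outer loop
vertex -0.077 -3.312 -1.092
vertex 1.279 -4.034 -2.601
vertex 0.329 -3.841 -0.818
endloop
endfacet
facet normal -0.469 0.095 0.878
outer loop
vertex -0.077 -3.312 -1.092
vertex 0.329 -3.841 -0.818
vertex 0.635 -3.073 -0.738
endloop
endfacet
facet normal 0.467 -0.096 -0.879
outer loop
vertex 1.279 -4.034 -2.601
vertex 1.585 -3.267 -2.522
vertex 1.916 -3.985 -2.268
endloop
endfacet
facet normal 0.016 -0.993 0.116
outer loop
vertex 1.279 -4.034 -2.601
vertex 1.916 -3.985 -2.268
vertex 0.329 -3.841 -0.818
endloop
endfacet
facet normal 0.017 -0.993 0.117
outer loop
vertex 0.329 -3.841 -0.818
vertex 1.916 -3.985 -2.268
vertex 0.965 -3.791 -0.484
endloop
endfacet
facet normal -0.469 0.095 0.878
outer loop
vertex 0.329 -3.841 -0.818
vertex 0.965 -3.791 -0.484
vertex 0.635 -3.073 -0.738
endloop
endfacet
facet normal 0.469 -0.095 -0.878
outer loop
vertex 1.916 -3.985 -2.268
vertex 1.585 -3.267 -2.522
vertex 2.303 -3.395 -2.125
endloop
endfacet
facet normal 0.701 -0.565 0.435
outer loop
vertex 1.916 -3.985 -2.268
vertex 2.303 -3.395 -2.125
vertex 0.965 -3.791 -0.484
endloop
endfacet
facet normal 0.701 -0.566 0.435
outer loop
vertex 0.965 -3.791 -0.484
vertex 2.303 -3.395 -2.125
vertex 1.353 -3.201 -0.342
endloop
endfacet
facet normal -0.468 0.096 0.879
outer loop
vertex 0.965 -3.791 -0.484
vertex 1.353 -3.201 -0.342
vertex 0.635 -3.073 -0.738
endloop
endfacet
facet normal -0.794 0.608 -0.009
outer loop
vertex -0.048 0.196 1.845
vertex 0.824 1.347 2.643
vertex 0.481 0.863 0.304
endloop
endfacet
facet normal -0.529 -0.697 -0.483
outer loop
vertex 1.616 -0.007 0.317
vertex -0.048 0.196 1.845
vertex 0.481 0.863 0.304
endloop
endfacet
facet normal -0.794 0.608 -0.009
outer loop
vertex 0.481 0.863 0.304
vertex 0.824 1.347 2.643
vertex 1.353 2.014 1.103
endloop
endfacet
facet normal 0.301 0.379 -0.875
outer loop
vertex 1.353 2.014 1.103
vertex 1.616 -0.007 0.317
vertex 0.481 0.863 0.304
endloop
endfacet
facet normal -0.301 -0.379 0.875
outer loop
vertex -0.048 0.196 1.845
vertex 1.959 0.477 2.656
vertex 0.824 1.347 2.643
endloop
endfacet
facet normal -0.529 -0.697 -0.484
outer loop
vertex 1.087 -0.674 1.857
vertex -0.048 0.196 1.845
vertex 1.616 -0.007 0.317
endloop
endfacet
facet normal -0.300 -0.380 0.875
outer loop
vertex 1.087 -0.674 1.857
vertex 1.959 0.477 2.656
vertex -0.048 0.196 1.845
endloop
endfacet
facet normal 0.529 0.697 0.484
outer loop
vertex 0.824 1.347 2.643
vertex 1.959 0.477 2.656
vertex 1.353 2.014 1.103
endloop
endfacet
facet normal 0.300 0.379 -0.875
outer loop
vertex 2.488 1.144 1.115
vertex 1.616 -0.007 0.317
vertex 1.353 2.014 1.103
endloop
endfacet
facet normal 0.529 0.697 0.483
outer loop
vertex 1.353 2.014 1.103
vertex 1.959 0.477 2.656
vertex 2.488 1.144 1.115
endloop
endfacet
facet normal 0.794 -0.608 0.009
outer loop
vertex 2.488 1.144 1.115
vertex 1.087 -0.674 1.857
vertex 1.616 -0.007 0.317
endloop
endfacet
facet normal 0.794 -0.608 0.009
outer loop
vertex 1.959 0.477 2.656
vertex 1.087 -0.674 1.857
vertex 2.488 1.144 1.115
endloop
endfacet

endsolid


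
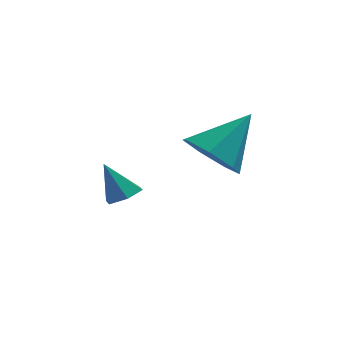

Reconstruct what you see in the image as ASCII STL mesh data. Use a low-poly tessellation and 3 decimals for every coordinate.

solid 
facet normal 0.441 -0.236 -0.866
outer loop
vertex 0.771 0.339 -4.245
vertex 0.326 -0.108 -4.35
vertex 0.234 0.49 -4.56
endloop
endfacet
facet normal 0.127 0.961 0.244
outer loop
vertex 0.771 0.339 -4.245
vertex 0.234 0.49 -4.56
vertex -0.266 0.208 -3.19
endloop
endfacet
facet normal 0.442 -0.236 -0.866
outer loop
vertex 0.234 0.49 -4.56
vertex 0.326 -0.108 -4.35
vertex -0.211 0.042 -4.665
endloop
endfacet
facet normal -0.693 0.713 -0.106
outer loop
vertex 0.234 0.49 -4.56
vertex -0.211 0.042 -4.665
vertex -0.266 0.208 -3.19
endloop
endfacet
facet normal 0.442 -0.236 -0.866
outer loop
vertex -0.211 0.042 -4.665
vertex 0.326 -0.108 -4.35
vertex -0.119 -0.556 -4.455
endloop
endfacet
facet normal -0.987 -0.159 -0.019
outer loop
vertex -0.211 0.042 -4.665
vertex -0.119 -0.556 -4.455
vertex -0.266 0.208 -3.19
endloop
endfacet
facet normal 0.442 -0.237 -0.865
outer loop
vertex -0.119 -0.556 -4.455
vertex 0.326 -0.108 -4.35
vertex 0.417 -0.706 -4.14
endloop
endfacet
facet normal -0.464 -0.781 0.418
outer loop
vertex -0.119 -0.556 -4.455
vertex 0.417 -0.706 -4.14
vertex -0.266 0.208 -3.19
endloop
endfacet
facet normal 0.442 -0.237 -0.865
outer loop
vertex 0.417 -0.706 -4.14
vertex 0.326 -0.108 -4.35
vertex 0.863 -0.258 -4.035
endloop
endfacet
facet normal 0.355 -0.533 0.768
outer loop
vertex 0.417 -0.706 -4.14
vertex 0.863 -0.258 -4.035
vertex -0.266 0.208 -3.19
endloop
endfacet
facet normal 0.442 -0.236 -0.865
outer loop
vertex 0.863 -0.258 -4.035
vertex 0.326 -0.108 -4.35
vertex 0.771 0.339 -4.245
endloop
endfacet
facet normal 0.649 0.339 0.680
outer loop
vertex 0.863 -0.258 -4.035
vertex 0.771 0.339 -4.245
vertex -0.266 0.208 -3.19
endloop
endfacet
facet normal -0.625 -0.419 -0.659
outer loop
vertex 3.107 -2.411 -1.89
vertex 2.692 -2.957 -1.149
vertex 2.427 -2.041 -1.48
endloop
endfacet
facet normal 0.350 0.906 -0.238
outer loop
vertex 3.107 -2.411 -1.89
vertex 2.427 -2.041 -1.48
vertex 3.848 -2.183 0.069
endloop
endfacet
facet normal -0.625 -0.419 -0.659
outer loop
vertex 2.427 -2.041 -1.48
vertex 2.692 -2.957 -1.149
vertex 1.946 -2.36 -0.821
endloop
endfacet
facet normal -0.222 0.931 0.289
outer loop
vertex 2.427 -2.041 -1.48
vertex 1.946 -2.36 -0.821
vertex 3.848 -2.183 0.069
endloop
endfacet
facet normal -0.625 -0.418 -0.659
outer loop
vertex 1.946 -2.36 -0.821
vertex 2.692 -2.957 -1.149
vertex 2.027 -3.13 -0.409
endloop
endfacet
facet normal -0.419 0.394 0.818
outer loop
vertex 1.946 -2.36 -0.821
vertex 2.027 -3.13 -0.409
vertex 3.848 -2.183 0.069
endloop
endfacet
facet normal -0.625 -0.418 -0.659
outer loop
vertex 2.027 -3.13 -0.409
vertex 2.692 -2.957 -1.149
vertex 2.608 -3.769 -0.554
endloop
endfacet
facet normal -0.093 -0.300 0.949
outer loop
vertex 2.027 -3.13 -0.409
vertex 2.608 -3.769 -0.554
vertex 3.848 -2.183 0.069
endloop
endfacet
facet normal -0.625 -0.418 -0.659
outer loop
vertex 2.608 -3.769 -0.554
vertex 2.692 -2.957 -1.149
vertex 3.253 -3.797 -1.148
endloop
endfacet
facet normal 0.511 -0.630 0.585
outer loop
vertex 2.608 -3.769 -0.554
vertex 3.253 -3.797 -1.148
vertex 3.848 -2.183 0.069
endloop
endfacet
facet normal -0.626 -0.419 -0.658
outer loop
vertex 3.253 -3.797 -1.148
vertex 2.692 -2.957 -1.149
vertex 3.474 -3.193 -1.743
endloop
endfacet
facet normal 0.939 -0.345 -0.001
outer loop
vertex 3.253 -3.797 -1.148
vertex 3.474 -3.193 -1.743
vertex 3.848 -2.183 0.069
endloop
endfacet
facet normal -0.626 -0.418 -0.658
outer loop
vertex 3.474 -3.193 -1.743
vertex 2.692 -2.957 -1.149
vertex 3.107 -2.411 -1.89
endloop
endfacet
facet normal 0.867 0.338 -0.367
outer loop
vertex 3.474 -3.193 -1.743
vertex 3.107 -2.411 -1.89
vertex 3.848 -2.183 0.069
endloop
endfacet

endsolid


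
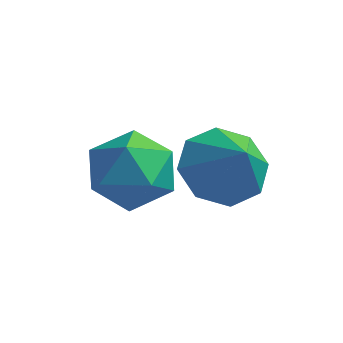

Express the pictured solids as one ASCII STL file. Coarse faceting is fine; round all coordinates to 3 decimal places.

solid 
facet normal -0.502 0.393 -0.770
outer loop
vertex 2.696 2.816 -1.161
vertex 2.089 2.836 -0.755
vertex 2.642 3.296 -0.881
endloop
endfacet
facet normal 0.993 0.051 0.105
outer loop
vertex 2.696 2.816 -1.161
vertex 2.642 3.296 -0.881
vertex 2.591 2.444 0.015
endloop
endfacet
facet normal -0.502 0.393 -0.770
outer loop
vertex 2.642 3.296 -0.881
vertex 2.089 2.836 -0.755
vertex 2.264 3.507 -0.527
endloop
endfacet
facet normal 0.728 0.476 0.494
outer loop
vertex 2.642 3.296 -0.881
vertex 2.264 3.507 -0.527
vertex 2.591 2.444 0.015
endloop
endfacet
facet normal -0.502 0.393 -0.771
outer loop
vertex 2.264 3.507 -0.527
vertex 2.089 2.836 -0.755
vertex 1.784 3.325 -0.307
endloop
endfacet
facet normal 0.201 0.493 0.846
outer loop
vertex 2.264 3.507 -0.527
vertex 1.784 3.325 -0.307
vertex 2.591 2.444 0.015
endloop
endfacet
facet normal -0.501 0.394 -0.771
outer loop
vertex 1.784 3.325 -0.307
vertex 2.089 2.836 -0.755
vertex 1.482 2.857 -0.35
endloop
endfacet
facet normal -0.280 0.093 0.956
outer loop
vertex 1.784 3.325 -0.307
vertex 1.482 2.857 -0.35
vertex 2.591 2.444 0.015
endloop
endfacet
facet normal -0.501 0.393 -0.771
outer loop
vertex 1.482 2.857 -0.35
vertex 2.089 2.836 -0.755
vertex 1.536 2.377 -0.63
endloop
endfacet
facet normal -0.432 -0.490 0.757
outer loop
vertex 1.482 2.857 -0.35
vertex 1.536 2.377 -0.63
vertex 2.591 2.444 0.015
endloop
endfacet
facet normal -0.500 0.393 -0.772
outer loop
vertex 1.536 2.377 -0.63
vertex 2.089 2.836 -0.755
vertex 1.914 2.165 -0.983
endloop
endfacet
facet normal -0.168 -0.914 0.369
outer loop
vertex 1.536 2.377 -0.63
vertex 1.914 2.165 -0.983
vertex 2.591 2.444 0.015
endloop
endfacet
facet normal -0.502 0.393 -0.771
outer loop
vertex 1.914 2.165 -0.983
vertex 2.089 2.836 -0.755
vertex 2.394 2.347 -1.203
endloop
endfacet
facet normal 0.361 -0.932 0.016
outer loop
vertex 1.914 2.165 -0.983
vertex 2.394 2.347 -1.203
vertex 2.591 2.444 0.015
endloop
endfacet
facet normal -0.502 0.392 -0.770
outer loop
vertex 2.394 2.347 -1.203
vertex 2.089 2.836 -0.755
vertex 2.696 2.816 -1.161
endloop
endfacet
facet normal 0.841 -0.533 -0.094
outer loop
vertex 2.394 2.347 -1.203
vertex 2.696 2.816 -1.161
vertex 2.591 2.444 0.015
endloop
endfacet
facet normal 0.340 0.830 0.443
outer loop
vertex 1.079 2.943 -0.918
vertex 0.686 2.765 -0.283
vertex 1.407 2.516 -0.37
endloop
endfacet
facet normal 0.812 0.582 -0.033
outer loop
vertex 1.079 2.943 -0.918
vertex 1.407 2.516 -0.37
vertex 1.507 2.335 -1.109
endloop
endfacet
facet normal 0.492 0.557 -0.670
outer loop
vertex 1.079 2.943 -0.918
vertex 1.507 2.335 -1.109
vertex 0.848 2.472 -1.479
endloop
endfacet
facet normal -0.179 0.789 -0.588
outer loop
vertex 1.079 2.943 -0.918
vertex 0.848 2.472 -1.479
vertex 0.341 2.738 -0.968
endloop
endfacet
facet normal -0.273 0.957 0.100
outer loop
vertex 1.079 2.943 -0.918
vertex 0.341 2.738 -0.968
vertex 0.686 2.765 -0.283
endloop
endfacet
facet normal 0.985 -0.084 0.154
outer loop
vertex 1.507 2.335 -1.109
vertex 1.407 2.516 -0.37
vertex 1.379 1.782 -0.592
endloop
endfacet
facet normal 0.221 0.317 0.922
outer loop
vertex 1.407 2.516 -0.37
vertex 0.686 2.765 -0.283
vertex 0.872 2.048 -0.081
endloop
endfacet
facet normal -0.770 0.522 0.367
outer loop
vertex 0.686 2.765 -0.283
vertex 0.341 2.738 -0.968
vertex 0.213 2.185 -0.451
endloop
endfacet
facet normal -0.620 0.249 -0.744
outer loop
vertex 0.341 2.738 -0.968
vertex 0.848 2.472 -1.479
vertex 0.313 2.004 -1.19
endloop
endfacet
facet normal 0.466 -0.126 -0.876
outer loop
vertex 0.848 2.472 -1.479
vertex 1.507 2.335 -1.109
vertex 1.034 1.755 -1.277
endloop
endfacet
facet normal 0.179 -0.789 0.588
outer loop
vertex 0.641 1.577 -0.642
vertex 1.379 1.782 -0.592
vertex 0.872 2.048 -0.081
endloop
endfacet
facet normal -0.492 -0.557 0.670
outer loop
vertex 0.641 1.577 -0.642
vertex 0.872 2.048 -0.081
vertex 0.213 2.185 -0.451
endloop
endfacet
facet normal -0.812 -0.582 0.033
outer loop
vertex 0.641 1.577 -0.642
vertex 0.213 2.185 -0.451
vertex 0.313 2.004 -1.19
endloop
endfacet
facet normal -0.340 -0.830 -0.443
outer loop
vertex 0.641 1.577 -0.642
vertex 0.313 2.004 -1.19
vertex 1.034 1.755 -1.277
endloop
endfacet
facet normal 0.273 -0.957 -0.100
outer loop
vertex 0.641 1.577 -0.642
vertex 1.034 1.755 -1.277
vertex 1.379 1.782 -0.592
endloop
endfacet
facet normal 0.620 -0.249 0.744
outer loop
vertex 0.872 2.048 -0.081
vertex 1.379 1.782 -0.592
vertex 1.407 2.516 -0.37
endloop
endfacet
facet normal -0.466 0.126 0.876
outer loop
vertex 0.213 2.185 -0.451
vertex 0.872 2.048 -0.081
vertex 0.686 2.765 -0.283
endloop
endfacet
facet normal -0.985 0.084 -0.154
outer loop
vertex 0.313 2.004 -1.19
vertex 0.213 2.185 -0.451
vertex 0.341 2.738 -0.968
endloop
endfacet
facet normal -0.221 -0.317 -0.922
outer loop
vertex 1.034 1.755 -1.277
vertex 0.313 2.004 -1.19
vertex 0.848 2.472 -1.479
endloop
endfacet
facet normal 0.770 -0.522 -0.367
outer loop
vertex 1.379 1.782 -0.592
vertex 1.034 1.755 -1.277
vertex 1.507 2.335 -1.109
endloop
endfacet

endsolid


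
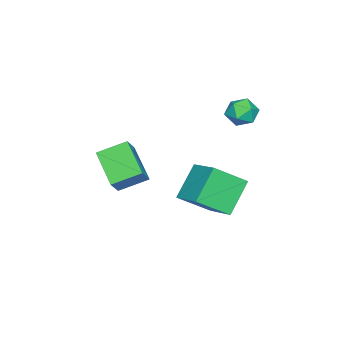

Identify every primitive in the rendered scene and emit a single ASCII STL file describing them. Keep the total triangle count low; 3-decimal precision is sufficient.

solid 
facet normal -0.548 -0.741 -0.388
outer loop
vertex 0.573 -2.159 -2.304
vertex -0.896 -1.897 -0.728
vertex -0.43 -0.812 -3.462
endloop
endfacet
facet normal 0.677 -0.121 -0.726
outer loop
vertex 0.716 0.737 -2.652
vertex 0.573 -2.159 -2.304
vertex -0.43 -0.812 -3.462
endloop
endfacet
facet normal -0.548 -0.741 -0.388
outer loop
vertex -0.43 -0.812 -3.462
vertex -0.896 -1.897 -0.728
vertex -1.898 -0.55 -1.887
endloop
endfacet
facet normal -0.491 0.660 -0.568
outer loop
vertex -1.898 -0.55 -1.887
vertex 0.716 0.737 -2.652
vertex -0.43 -0.812 -3.462
endloop
endfacet
facet normal 0.491 -0.660 0.568
outer loop
vertex 0.573 -2.159 -2.304
vertex 0.25 -0.348 0.082
vertex -0.896 -1.897 -0.728
endloop
endfacet
facet normal 0.677 -0.121 -0.726
outer loop
vertex 1.718 -0.61 -1.493
vertex 0.573 -2.159 -2.304
vertex 0.716 0.737 -2.652
endloop
endfacet
facet normal 0.491 -0.660 0.568
outer loop
vertex 1.718 -0.61 -1.493
vertex 0.25 -0.348 0.082
vertex 0.573 -2.159 -2.304
endloop
endfacet
facet normal -0.677 0.121 0.726
outer loop
vertex -0.896 -1.897 -0.728
vertex 0.25 -0.348 0.082
vertex -1.898 -0.55 -1.887
endloop
endfacet
facet normal -0.491 0.660 -0.568
outer loop
vertex -0.753 0.999 -1.076
vertex 0.716 0.737 -2.652
vertex -1.898 -0.55 -1.887
endloop
endfacet
facet normal -0.677 0.120 0.726
outer loop
vertex -1.898 -0.55 -1.887
vertex 0.25 -0.348 0.082
vertex -0.753 0.999 -1.076
endloop
endfacet
facet normal 0.548 0.741 0.388
outer loop
vertex -0.753 0.999 -1.076
vertex 1.718 -0.61 -1.493
vertex 0.716 0.737 -2.652
endloop
endfacet
facet normal 0.548 0.741 0.388
outer loop
vertex 0.25 -0.348 0.082
vertex 1.718 -0.61 -1.493
vertex -0.753 0.999 -1.076
endloop
endfacet
facet normal -0.854 0.343 0.392
outer loop
vertex -1.127 1.36 3.762
vertex -1.493 0.548 3.675
vertex -1.06 0.766 4.427
endloop
endfacet
facet normal -0.293 0.698 0.653
outer loop
vertex -1.127 1.36 3.762
vertex -1.06 0.766 4.427
vertex -0.356 1.27 4.204
endloop
endfacet
facet normal 0.056 0.993 0.104
outer loop
vertex -1.127 1.36 3.762
vertex -0.356 1.27 4.204
vertex -0.353 1.363 3.315
endloop
endfacet
facet normal -0.290 0.819 -0.496
outer loop
vertex -1.127 1.36 3.762
vertex -0.353 1.363 3.315
vertex -1.055 0.917 2.989
endloop
endfacet
facet normal -0.851 0.418 -0.319
outer loop
vertex -1.127 1.36 3.762
vertex -1.055 0.917 2.989
vertex -1.493 0.548 3.675
endloop
endfacet
facet normal 0.143 0.226 0.963
outer loop
vertex -0.356 1.27 4.204
vertex -1.06 0.766 4.427
vertex -0.245 0.403 4.391
endloop
endfacet
facet normal -0.765 -0.349 0.542
outer loop
vertex -1.06 0.766 4.427
vertex -1.493 0.548 3.675
vertex -0.947 -0.043 4.065
endloop
endfacet
facet normal -0.760 -0.229 -0.608
outer loop
vertex -1.493 0.548 3.675
vertex -1.055 0.917 2.989
vertex -0.944 0.05 3.176
endloop
endfacet
facet normal 0.148 0.421 -0.895
outer loop
vertex -1.055 0.917 2.989
vertex -0.353 1.363 3.315
vertex -0.24 0.554 2.953
endloop
endfacet
facet normal 0.707 0.703 0.076
outer loop
vertex -0.353 1.363 3.315
vertex -0.356 1.27 4.204
vertex 0.193 0.772 3.705
endloop
endfacet
facet normal 0.290 -0.819 0.496
outer loop
vertex -0.173 -0.04 3.618
vertex -0.245 0.403 4.391
vertex -0.947 -0.043 4.065
endloop
endfacet
facet normal -0.056 -0.993 -0.104
outer loop
vertex -0.173 -0.04 3.618
vertex -0.947 -0.043 4.065
vertex -0.944 0.05 3.176
endloop
endfacet
facet normal 0.293 -0.698 -0.653
outer loop
vertex -0.173 -0.04 3.618
vertex -0.944 0.05 3.176
vertex -0.24 0.554 2.953
endloop
endfacet
facet normal 0.854 -0.343 -0.392
outer loop
vertex -0.173 -0.04 3.618
vertex -0.24 0.554 2.953
vertex 0.193 0.772 3.705
endloop
endfacet
facet normal 0.851 -0.418 0.319
outer loop
vertex -0.173 -0.04 3.618
vertex 0.193 0.772 3.705
vertex -0.245 0.403 4.391
endloop
endfacet
facet normal -0.148 -0.421 0.895
outer loop
vertex -0.947 -0.043 4.065
vertex -0.245 0.403 4.391
vertex -1.06 0.766 4.427
endloop
endfacet
facet normal -0.707 -0.703 -0.076
outer loop
vertex -0.944 0.05 3.176
vertex -0.947 -0.043 4.065
vertex -1.493 0.548 3.675
endloop
endfacet
facet normal -0.143 -0.226 -0.963
outer loop
vertex -0.24 0.554 2.953
vertex -0.944 0.05 3.176
vertex -1.055 0.917 2.989
endloop
endfacet
facet normal 0.765 0.349 -0.542
outer loop
vertex 0.193 0.772 3.705
vertex -0.24 0.554 2.953
vertex -0.353 1.363 3.315
endloop
endfacet
facet normal 0.760 0.229 0.608
outer loop
vertex -0.245 0.403 4.391
vertex 0.193 0.772 3.705
vertex -0.356 1.27 4.204
endloop
endfacet
facet normal -0.485 0.770 0.415
outer loop
vertex 2.129 -3.607 1.68
vertex 2.897 -3.584 2.535
vertex 3.342 -2.236 0.553
endloop
endfacet
facet normal -0.668 -0.020 -0.744
outer loop
vertex 4.123 -3.476 -0.115
vertex 2.129 -3.607 1.68
vertex 3.342 -2.236 0.553
endloop
endfacet
facet normal -0.484 0.770 0.415
outer loop
vertex 3.342 -2.236 0.553
vertex 2.897 -3.584 2.535
vertex 4.111 -2.213 1.408
endloop
endfacet
facet normal 0.564 0.638 -0.524
outer loop
vertex 4.111 -2.213 1.408
vertex 4.123 -3.476 -0.115
vertex 3.342 -2.236 0.553
endloop
endfacet
facet normal -0.564 -0.638 0.524
outer loop
vertex 2.129 -3.607 1.68
vertex 3.678 -4.824 1.867
vertex 2.897 -3.584 2.535
endloop
endfacet
facet normal -0.668 -0.020 -0.744
outer loop
vertex 2.909 -4.847 1.012
vertex 2.129 -3.607 1.68
vertex 4.123 -3.476 -0.115
endloop
endfacet
facet normal -0.564 -0.638 0.525
outer loop
vertex 2.909 -4.847 1.012
vertex 3.678 -4.824 1.867
vertex 2.129 -3.607 1.68
endloop
endfacet
facet normal 0.668 0.020 0.744
outer loop
vertex 2.897 -3.584 2.535
vertex 3.678 -4.824 1.867
vertex 4.111 -2.213 1.408
endloop
endfacet
facet normal 0.565 0.638 -0.524
outer loop
vertex 4.891 -3.453 0.74
vertex 4.123 -3.476 -0.115
vertex 4.111 -2.213 1.408
endloop
endfacet
facet normal 0.668 0.020 0.744
outer loop
vertex 4.111 -2.213 1.408
vertex 3.678 -4.824 1.867
vertex 4.891 -3.453 0.74
endloop
endfacet
facet normal 0.485 -0.770 -0.415
outer loop
vertex 4.891 -3.453 0.74
vertex 2.909 -4.847 1.012
vertex 4.123 -3.476 -0.115
endloop
endfacet
facet normal 0.485 -0.770 -0.415
outer loop
vertex 3.678 -4.824 1.867
vertex 2.909 -4.847 1.012
vertex 4.891 -3.453 0.74
endloop
endfacet

endsolid


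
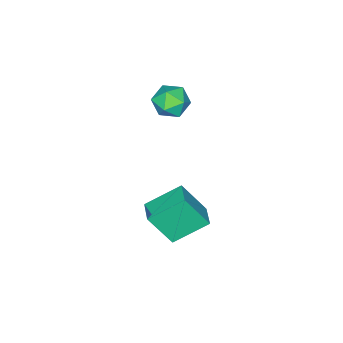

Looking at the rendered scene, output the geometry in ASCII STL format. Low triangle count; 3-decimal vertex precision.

solid 
facet normal -0.300 -0.263 0.917
outer loop
vertex -1.66 -0.09 3.551
vertex -1.317 -1.027 3.394
vertex -0.709 -0.327 3.794
endloop
endfacet
facet normal -0.123 0.427 0.896
outer loop
vertex -1.66 -0.09 3.551
vertex -0.709 -0.327 3.794
vertex -0.911 0.555 3.346
endloop
endfacet
facet normal -0.531 0.745 0.404
outer loop
vertex -1.66 -0.09 3.551
vertex -0.911 0.555 3.346
vertex -1.644 0.4 2.669
endloop
endfacet
facet normal -0.960 0.250 0.122
outer loop
vertex -1.66 -0.09 3.551
vertex -1.644 0.4 2.669
vertex -1.895 -0.577 2.699
endloop
endfacet
facet normal -0.818 -0.373 0.439
outer loop
vertex -1.66 -0.09 3.551
vertex -1.895 -0.577 2.699
vertex -1.317 -1.027 3.394
endloop
endfacet
facet normal 0.557 0.474 0.682
outer loop
vertex -0.911 0.555 3.346
vertex -0.709 -0.327 3.794
vertex -0.105 0.017 3.061
endloop
endfacet
facet normal 0.271 -0.644 0.716
outer loop
vertex -0.709 -0.327 3.794
vertex -1.317 -1.027 3.394
vertex -0.356 -0.96 3.091
endloop
endfacet
facet normal -0.568 -0.821 -0.059
outer loop
vertex -1.317 -1.027 3.394
vertex -1.895 -0.577 2.699
vertex -1.089 -1.115 2.414
endloop
endfacet
facet normal -0.799 0.188 -0.571
outer loop
vertex -1.895 -0.577 2.699
vertex -1.644 0.4 2.669
vertex -1.291 -0.233 1.966
endloop
endfacet
facet normal -0.105 0.988 -0.113
outer loop
vertex -1.644 0.4 2.669
vertex -0.911 0.555 3.346
vertex -0.683 0.467 2.366
endloop
endfacet
facet normal 0.960 -0.250 -0.122
outer loop
vertex -0.34 -0.47 2.209
vertex -0.105 0.017 3.061
vertex -0.356 -0.96 3.091
endloop
endfacet
facet normal 0.531 -0.745 -0.404
outer loop
vertex -0.34 -0.47 2.209
vertex -0.356 -0.96 3.091
vertex -1.089 -1.115 2.414
endloop
endfacet
facet normal 0.123 -0.427 -0.896
outer loop
vertex -0.34 -0.47 2.209
vertex -1.089 -1.115 2.414
vertex -1.291 -0.233 1.966
endloop
endfacet
facet normal 0.300 0.263 -0.917
outer loop
vertex -0.34 -0.47 2.209
vertex -1.291 -0.233 1.966
vertex -0.683 0.467 2.366
endloop
endfacet
facet normal 0.818 0.373 -0.439
outer loop
vertex -0.34 -0.47 2.209
vertex -0.683 0.467 2.366
vertex -0.105 0.017 3.061
endloop
endfacet
facet normal 0.799 -0.188 0.571
outer loop
vertex -0.356 -0.96 3.091
vertex -0.105 0.017 3.061
vertex -0.709 -0.327 3.794
endloop
endfacet
facet normal 0.105 -0.988 0.113
outer loop
vertex -1.089 -1.115 2.414
vertex -0.356 -0.96 3.091
vertex -1.317 -1.027 3.394
endloop
endfacet
facet normal -0.557 -0.474 -0.682
outer loop
vertex -1.291 -0.233 1.966
vertex -1.089 -1.115 2.414
vertex -1.895 -0.577 2.699
endloop
endfacet
facet normal -0.271 0.644 -0.716
outer loop
vertex -0.683 0.467 2.366
vertex -1.291 -0.233 1.966
vertex -1.644 0.4 2.669
endloop
endfacet
facet normal 0.568 0.821 0.059
outer loop
vertex -0.105 0.017 3.061
vertex -0.683 0.467 2.366
vertex -0.911 0.555 3.346
endloop
endfacet
facet normal -0.297 0.463 -0.835
outer loop
vertex 0.075 2.66 -2.879
vertex 0.935 3.522 -2.707
vertex 1.432 1.526 -3.991
endloop
endfacet
facet normal -0.700 -0.700 -0.140
outer loop
vertex 2.065 0.538 -2.213
vertex 0.075 2.66 -2.879
vertex 1.432 1.526 -3.991
endloop
endfacet
facet normal -0.297 0.463 -0.835
outer loop
vertex 1.432 1.526 -3.991
vertex 0.935 3.522 -2.707
vertex 2.293 2.387 -3.819
endloop
endfacet
facet normal 0.649 -0.543 -0.533
outer loop
vertex 2.293 2.387 -3.819
vertex 2.065 0.538 -2.213
vertex 1.432 1.526 -3.991
endloop
endfacet
facet normal -0.650 0.542 0.533
outer loop
vertex 0.075 2.66 -2.879
vertex 1.568 2.534 -0.929
vertex 0.935 3.522 -2.707
endloop
endfacet
facet normal -0.700 -0.700 -0.140
outer loop
vertex 0.707 1.673 -1.101
vertex 0.075 2.66 -2.879
vertex 2.065 0.538 -2.213
endloop
endfacet
facet normal -0.649 0.543 0.532
outer loop
vertex 0.707 1.673 -1.101
vertex 1.568 2.534 -0.929
vertex 0.075 2.66 -2.879
endloop
endfacet
facet normal 0.700 0.700 0.140
outer loop
vertex 0.935 3.522 -2.707
vertex 1.568 2.534 -0.929
vertex 2.293 2.387 -3.819
endloop
endfacet
facet normal 0.650 -0.542 -0.532
outer loop
vertex 2.925 1.4 -2.041
vertex 2.065 0.538 -2.213
vertex 2.293 2.387 -3.819
endloop
endfacet
facet normal 0.700 0.700 0.140
outer loop
vertex 2.293 2.387 -3.819
vertex 1.568 2.534 -0.929
vertex 2.925 1.4 -2.041
endloop
endfacet
facet normal 0.297 -0.463 0.835
outer loop
vertex 2.925 1.4 -2.041
vertex 0.707 1.673 -1.101
vertex 2.065 0.538 -2.213
endloop
endfacet
facet normal 0.297 -0.464 0.835
outer loop
vertex 1.568 2.534 -0.929
vertex 0.707 1.673 -1.101
vertex 2.925 1.4 -2.041
endloop
endfacet

endsolid
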